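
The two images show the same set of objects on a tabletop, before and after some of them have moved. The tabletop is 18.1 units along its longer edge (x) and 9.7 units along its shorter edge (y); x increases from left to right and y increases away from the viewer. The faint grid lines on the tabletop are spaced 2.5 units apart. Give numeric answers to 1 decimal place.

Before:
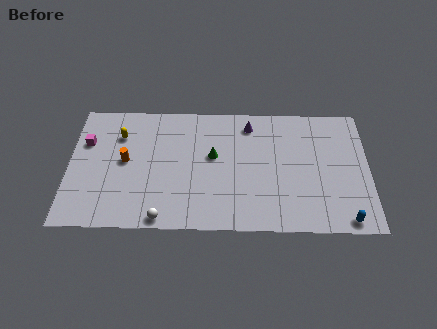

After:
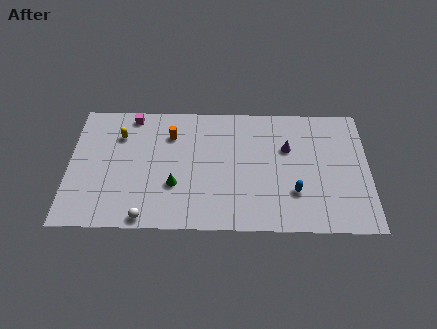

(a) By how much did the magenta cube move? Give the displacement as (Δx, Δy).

(2.7, 2.2)

From the two frames, the magenta cube sits at roughly (1.0, 6.5) before and (3.7, 8.7) after.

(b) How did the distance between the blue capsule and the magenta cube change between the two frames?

-5.1

The distance was about 16.6 in the first image and 11.5 in the second, so they moved 5.1 units closer together.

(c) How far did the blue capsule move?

3.6

The blue capsule moved from about (16.6, 0.9) to (13.6, 2.9), a distance of √(3.0² + 2.0²) ≈ 3.6.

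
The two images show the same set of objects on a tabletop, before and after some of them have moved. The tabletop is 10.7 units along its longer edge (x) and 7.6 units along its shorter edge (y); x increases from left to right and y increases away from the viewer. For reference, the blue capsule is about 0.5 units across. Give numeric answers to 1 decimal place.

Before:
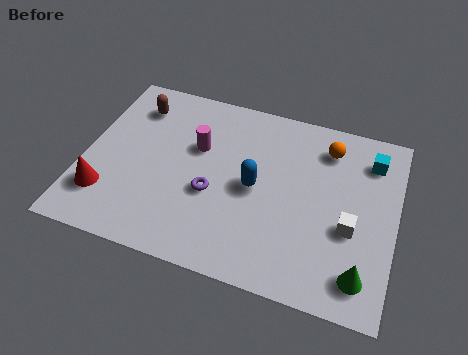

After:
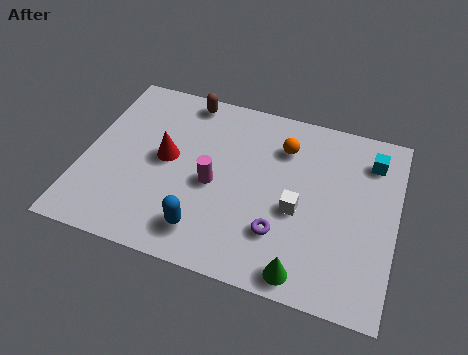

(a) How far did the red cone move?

2.8

The red cone moved from about (0.9, 1.9) to (2.8, 4.0), a distance of √(1.9² + 2.1²) ≈ 2.8.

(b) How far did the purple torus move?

2.6

The purple torus was near (4.5, 3.0) before and (6.9, 2.1) after, so it travelled √(2.4² + 0.9²) ≈ 2.6 units.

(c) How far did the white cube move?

1.8

The white cube was near (9.2, 3.0) before and (7.4, 3.2) after, so it travelled √(1.8² + 0.2²) ≈ 1.8 units.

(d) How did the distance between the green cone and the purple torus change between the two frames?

-3.9

The distance was about 5.5 in the first image and 1.6 in the second, so they moved 3.9 units closer together.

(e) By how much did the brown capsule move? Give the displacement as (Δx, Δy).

(1.7, 0.8)

The brown capsule started near (1.5, 6.0) and ended near (3.2, 6.8).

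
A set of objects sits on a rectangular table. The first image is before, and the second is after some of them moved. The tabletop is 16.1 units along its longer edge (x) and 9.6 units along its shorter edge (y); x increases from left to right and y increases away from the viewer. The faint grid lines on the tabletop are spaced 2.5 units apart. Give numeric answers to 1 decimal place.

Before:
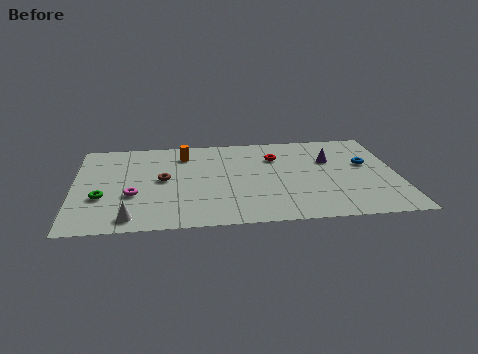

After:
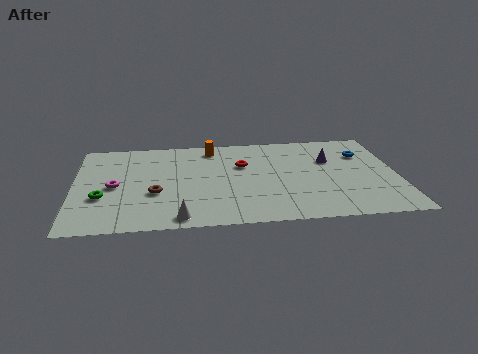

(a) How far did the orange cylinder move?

1.5

The orange cylinder moved from about (5.5, 7.6) to (6.9, 8.2), a distance of √(1.4² + 0.6²) ≈ 1.5.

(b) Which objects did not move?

the purple cone and the green torus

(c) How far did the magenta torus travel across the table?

1.3

The magenta torus was near (2.9, 3.5) before and (2.0, 4.5) after, so it travelled √(0.9² + 1.0²) ≈ 1.3 units.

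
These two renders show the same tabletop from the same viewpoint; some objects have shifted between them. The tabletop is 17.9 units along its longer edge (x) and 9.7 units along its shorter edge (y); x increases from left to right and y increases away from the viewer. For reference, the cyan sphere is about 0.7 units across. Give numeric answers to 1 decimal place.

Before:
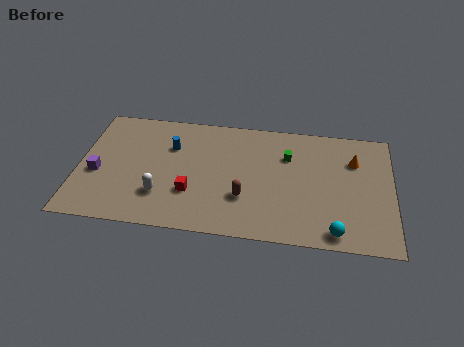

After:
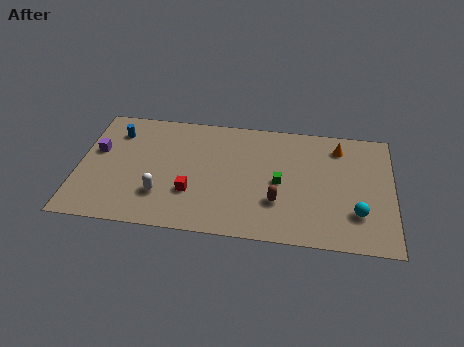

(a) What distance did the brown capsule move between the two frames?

1.9

From (9.5, 3.1) to (11.4, 3.0), the brown capsule covered √(1.9² + 0.1²) ≈ 1.9 units.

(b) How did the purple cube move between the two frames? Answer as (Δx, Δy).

(-0.1, 1.8)

The purple cube was at about (1.1, 4.0) and moved to about (1.0, 5.8).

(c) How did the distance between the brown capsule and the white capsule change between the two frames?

+1.9

Before: roughly 4.7 units apart; after: 6.6. That's 1.9 units further apart.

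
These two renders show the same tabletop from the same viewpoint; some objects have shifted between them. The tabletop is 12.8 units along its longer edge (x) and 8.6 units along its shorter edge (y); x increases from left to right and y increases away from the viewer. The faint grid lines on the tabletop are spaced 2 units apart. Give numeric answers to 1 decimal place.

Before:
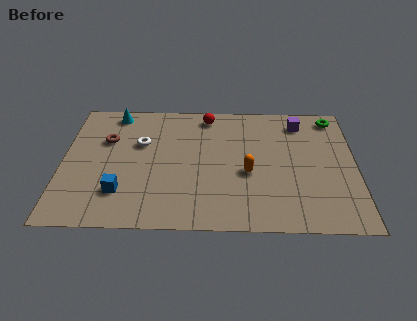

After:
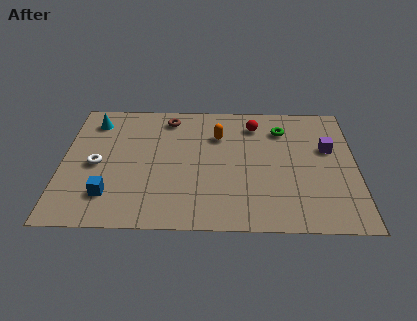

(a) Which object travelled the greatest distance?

the brown torus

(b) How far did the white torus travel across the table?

2.4

From (3.4, 5.5) to (1.5, 4.0), the white torus covered √(1.9² + 1.5²) ≈ 2.4 units.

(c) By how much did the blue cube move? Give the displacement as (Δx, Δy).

(-0.5, -0.2)

The blue cube started near (2.6, 2.2) and ended near (2.1, 2.0).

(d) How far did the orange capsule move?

2.8

The orange capsule was near (8.1, 3.6) before and (6.8, 6.1) after, so it travelled √(1.3² + 2.5²) ≈ 2.8 units.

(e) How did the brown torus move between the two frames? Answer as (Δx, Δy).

(2.7, 1.6)

The brown torus was at about (1.9, 5.7) and moved to about (4.6, 7.3).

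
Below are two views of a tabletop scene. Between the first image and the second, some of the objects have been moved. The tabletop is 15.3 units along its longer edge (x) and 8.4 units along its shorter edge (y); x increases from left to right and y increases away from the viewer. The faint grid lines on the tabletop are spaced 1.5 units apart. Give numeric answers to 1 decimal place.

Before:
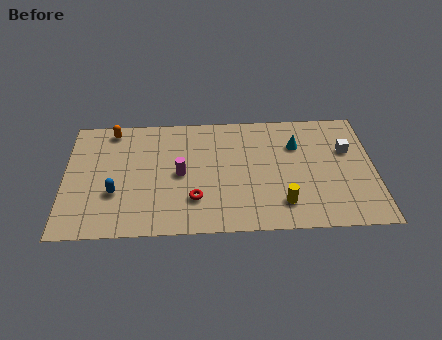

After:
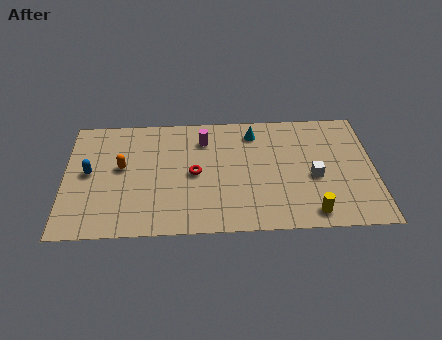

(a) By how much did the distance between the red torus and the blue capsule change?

+1.3

They were about 3.9 units apart before and 5.2 after — 1.3 units further apart.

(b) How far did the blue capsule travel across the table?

2.0

The blue capsule was near (2.5, 2.9) before and (1.2, 4.4) after, so it travelled √(1.3² + 1.5²) ≈ 2.0 units.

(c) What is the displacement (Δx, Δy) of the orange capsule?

(0.5, -2.7)

The orange capsule was at about (2.3, 7.4) and moved to about (2.8, 4.7).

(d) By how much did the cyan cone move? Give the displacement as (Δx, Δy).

(-2.1, 1.0)

The cyan cone started near (11.5, 5.9) and ended near (9.4, 6.9).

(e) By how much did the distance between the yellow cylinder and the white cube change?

-2.4

The distance was about 4.9 in the first image and 2.5 in the second, so they moved 2.4 units closer together.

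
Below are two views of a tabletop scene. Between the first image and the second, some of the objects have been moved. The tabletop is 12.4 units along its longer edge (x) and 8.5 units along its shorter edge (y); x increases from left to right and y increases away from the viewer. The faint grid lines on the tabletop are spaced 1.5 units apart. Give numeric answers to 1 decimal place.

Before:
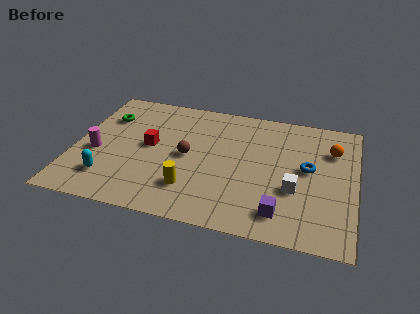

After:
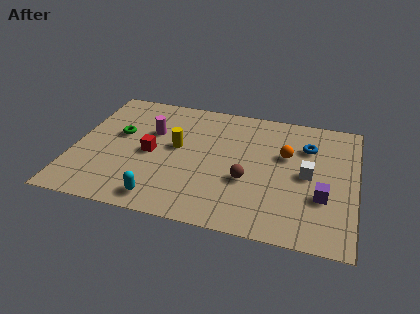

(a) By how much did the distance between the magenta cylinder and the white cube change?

-1.7

Before: roughly 8.8 units apart; after: 7.1. That's 1.7 units closer together.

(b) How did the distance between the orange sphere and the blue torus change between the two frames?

-0.6

The distance was about 1.8 in the first image and 1.2 in the second, so they moved 0.6 units closer together.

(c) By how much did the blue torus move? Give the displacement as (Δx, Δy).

(-0.1, 1.5)

From the two frames, the blue torus sits at roughly (10.3, 4.6) before and (10.2, 6.1) after.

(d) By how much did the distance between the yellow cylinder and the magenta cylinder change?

-3.1

The distance was about 4.5 in the first image and 1.4 in the second, so they moved 3.1 units closer together.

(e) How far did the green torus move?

1.3

From (1.2, 6.1) to (1.9, 5.0), the green torus covered √(0.7² + 1.1²) ≈ 1.3 units.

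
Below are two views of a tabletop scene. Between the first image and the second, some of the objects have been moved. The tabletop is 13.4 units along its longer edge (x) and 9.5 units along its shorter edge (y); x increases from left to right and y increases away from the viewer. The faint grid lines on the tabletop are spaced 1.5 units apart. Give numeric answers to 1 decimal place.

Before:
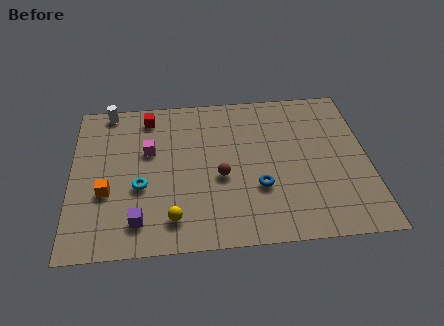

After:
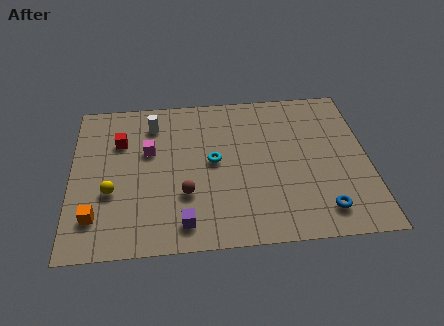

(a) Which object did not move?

the magenta cube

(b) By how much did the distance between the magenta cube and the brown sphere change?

-0.5

They were about 3.7 units apart before and 3.2 after — 0.5 units closer together.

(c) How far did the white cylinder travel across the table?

2.3

From (1.7, 8.7) to (3.7, 7.6), the white cylinder covered √(2.0² + 1.1²) ≈ 2.3 units.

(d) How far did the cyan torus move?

3.5

The cyan torus was near (3.1, 3.7) before and (6.4, 5.0) after, so it travelled √(3.3² + 1.3²) ≈ 3.5 units.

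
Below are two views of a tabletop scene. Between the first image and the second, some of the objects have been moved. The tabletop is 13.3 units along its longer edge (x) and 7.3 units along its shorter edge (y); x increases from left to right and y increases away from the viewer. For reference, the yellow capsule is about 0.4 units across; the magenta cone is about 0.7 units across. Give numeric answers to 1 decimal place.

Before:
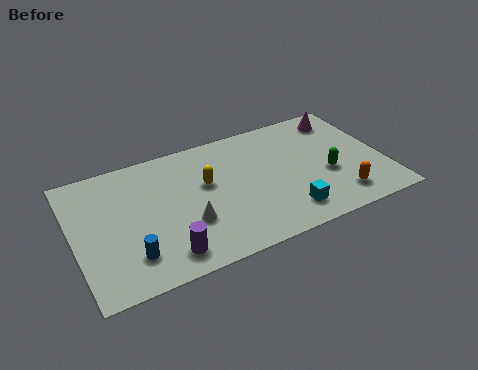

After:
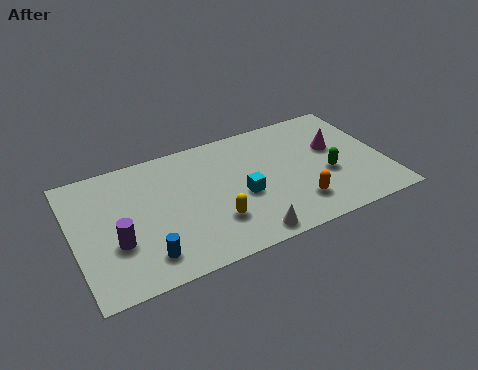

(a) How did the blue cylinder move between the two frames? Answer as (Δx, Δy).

(0.6, -0.3)

The blue cylinder was at about (2.2, 1.7) and moved to about (2.8, 1.4).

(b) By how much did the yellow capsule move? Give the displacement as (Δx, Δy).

(0.1, -2.3)

From the two frames, the yellow capsule sits at roughly (5.7, 4.4) before and (5.8, 2.1) after.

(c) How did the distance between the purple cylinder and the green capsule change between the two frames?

+1.7

The distance was about 7.4 in the first image and 9.1 in the second, so they moved 1.7 units further apart.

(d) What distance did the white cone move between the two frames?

2.9

The white cone was near (4.7, 2.5) before and (7.0, 0.8) after, so it travelled √(2.3² + 1.7²) ≈ 2.9 units.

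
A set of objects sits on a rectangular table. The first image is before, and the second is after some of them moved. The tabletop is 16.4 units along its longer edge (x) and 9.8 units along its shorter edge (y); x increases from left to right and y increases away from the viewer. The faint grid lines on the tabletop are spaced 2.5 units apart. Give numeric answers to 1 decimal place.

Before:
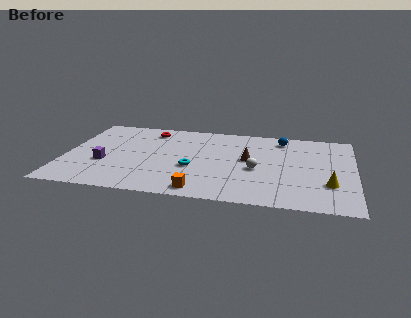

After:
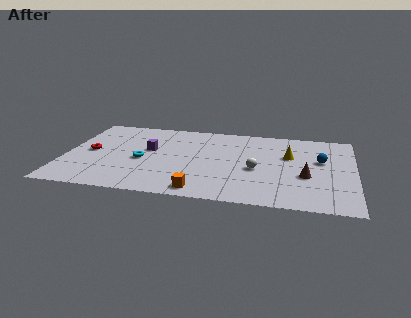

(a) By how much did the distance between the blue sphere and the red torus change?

+5.5

Before: roughly 7.6 units apart; after: 13.1. That's 5.5 units further apart.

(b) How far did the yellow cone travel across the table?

3.9

The yellow cone moved from about (15.0, 3.0) to (12.7, 6.2), a distance of √(2.3² + 3.2²) ≈ 3.9.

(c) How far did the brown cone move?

3.7

The brown cone was near (10.4, 5.4) before and (13.7, 3.8) after, so it travelled √(3.3² + 1.6²) ≈ 3.7 units.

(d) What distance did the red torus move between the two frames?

4.6

From (4.6, 8.2) to (1.4, 4.9), the red torus covered √(3.2² + 3.3²) ≈ 4.6 units.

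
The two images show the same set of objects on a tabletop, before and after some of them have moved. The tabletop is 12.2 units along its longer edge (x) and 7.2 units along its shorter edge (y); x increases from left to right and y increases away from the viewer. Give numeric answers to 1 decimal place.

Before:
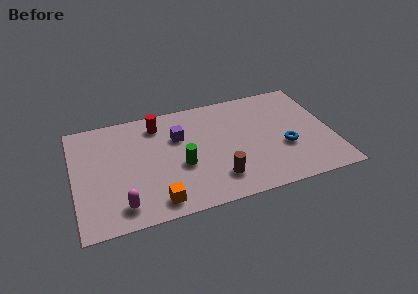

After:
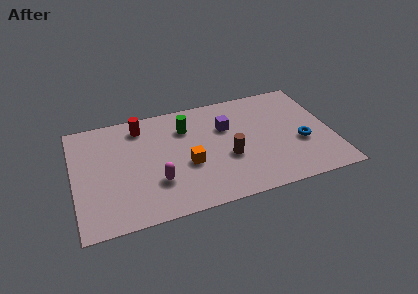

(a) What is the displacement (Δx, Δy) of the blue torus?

(0.8, 0.1)

The blue torus started near (9.9, 2.7) and ended near (10.7, 2.8).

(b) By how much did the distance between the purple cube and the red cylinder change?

+2.8

Before: roughly 1.4 units apart; after: 4.2. That's 2.8 units further apart.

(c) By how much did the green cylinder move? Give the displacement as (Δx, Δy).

(0.4, 2.4)

The green cylinder started near (5.0, 2.9) and ended near (5.4, 5.3).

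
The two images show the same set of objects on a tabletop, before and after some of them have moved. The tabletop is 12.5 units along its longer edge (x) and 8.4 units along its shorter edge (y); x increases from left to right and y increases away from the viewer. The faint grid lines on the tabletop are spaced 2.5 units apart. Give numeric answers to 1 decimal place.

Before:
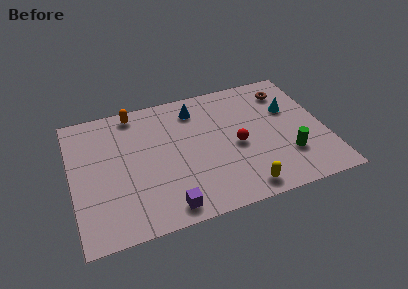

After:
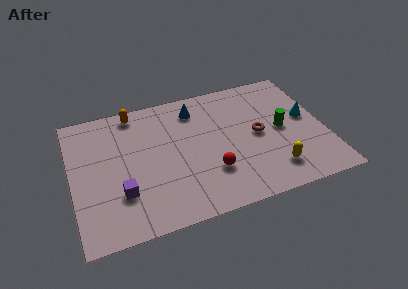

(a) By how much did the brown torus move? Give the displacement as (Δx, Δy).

(-1.7, -2.5)

The brown torus started near (10.9, 6.7) and ended near (9.2, 4.2).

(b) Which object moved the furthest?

the brown torus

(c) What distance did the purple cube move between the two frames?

2.6

The purple cube was near (4.4, 1.0) before and (2.3, 2.5) after, so it travelled √(2.1² + 1.5²) ≈ 2.6 units.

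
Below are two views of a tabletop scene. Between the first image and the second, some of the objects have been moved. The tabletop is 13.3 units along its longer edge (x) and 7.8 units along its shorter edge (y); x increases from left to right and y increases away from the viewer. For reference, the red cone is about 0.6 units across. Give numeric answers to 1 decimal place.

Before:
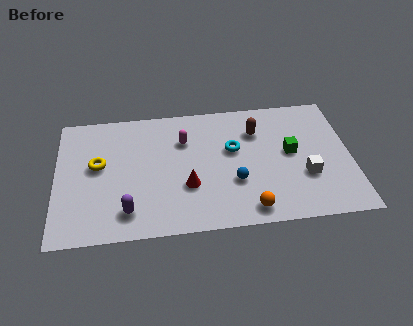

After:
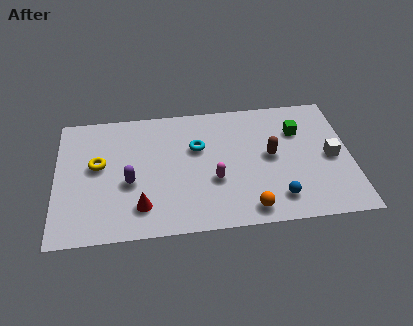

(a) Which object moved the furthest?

the magenta capsule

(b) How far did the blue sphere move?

2.2

From (8.0, 2.7) to (9.9, 1.5), the blue sphere covered √(1.9² + 1.2²) ≈ 2.2 units.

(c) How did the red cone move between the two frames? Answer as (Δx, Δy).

(-2.1, -1.0)

From the two frames, the red cone sits at roughly (5.9, 2.7) before and (3.8, 1.7) after.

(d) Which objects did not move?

the orange sphere and the yellow torus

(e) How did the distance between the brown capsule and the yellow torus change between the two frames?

+0.5

Before: roughly 7.3 units apart; after: 7.8. That's 0.5 units further apart.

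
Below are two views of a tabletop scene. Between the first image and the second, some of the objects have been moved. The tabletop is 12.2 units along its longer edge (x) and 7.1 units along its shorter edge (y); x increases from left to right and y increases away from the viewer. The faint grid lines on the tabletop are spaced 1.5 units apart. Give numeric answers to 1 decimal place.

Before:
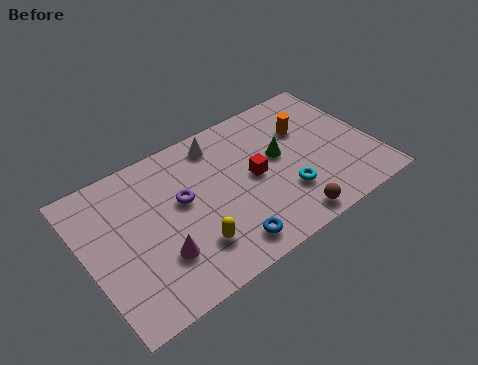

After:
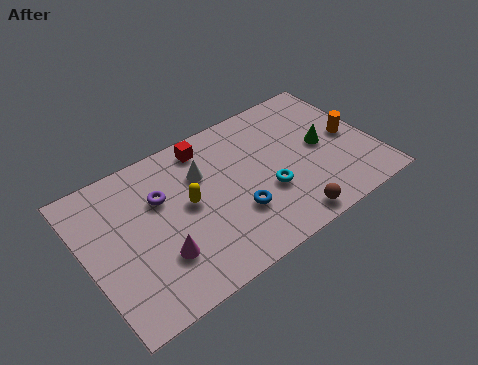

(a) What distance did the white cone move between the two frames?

1.4

The white cone moved from about (6.0, 6.0) to (5.1, 4.9), a distance of √(0.9² + 1.1²) ≈ 1.4.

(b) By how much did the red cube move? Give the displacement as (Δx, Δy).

(-1.6, 2.5)

From the two frames, the red cube sits at roughly (7.1, 3.6) before and (5.5, 6.1) after.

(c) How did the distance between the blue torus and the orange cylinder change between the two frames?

-0.3

The distance was about 5.6 in the first image and 5.3 in the second, so they moved 0.3 units closer together.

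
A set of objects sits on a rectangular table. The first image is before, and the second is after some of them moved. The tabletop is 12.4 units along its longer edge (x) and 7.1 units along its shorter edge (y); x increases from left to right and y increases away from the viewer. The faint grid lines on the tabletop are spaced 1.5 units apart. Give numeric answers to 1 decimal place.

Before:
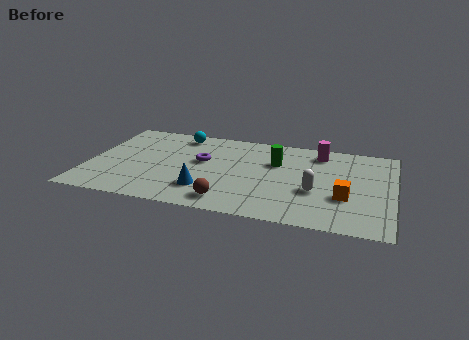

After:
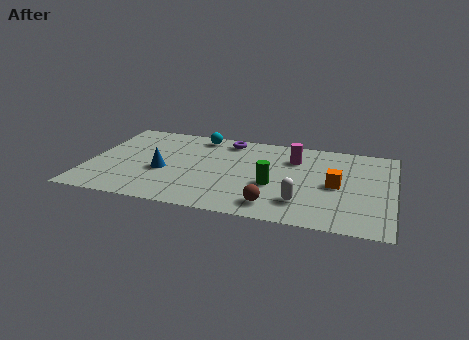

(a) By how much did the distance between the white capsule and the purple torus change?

+0.6

The distance was about 4.9 in the first image and 5.5 in the second, so they moved 0.6 units further apart.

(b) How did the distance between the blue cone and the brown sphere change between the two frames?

+3.7

The distance was about 1.2 in the first image and 4.9 in the second, so they moved 3.7 units further apart.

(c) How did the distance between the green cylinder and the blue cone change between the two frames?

+0.5

Before: roughly 4.0 units apart; after: 4.5. That's 0.5 units further apart.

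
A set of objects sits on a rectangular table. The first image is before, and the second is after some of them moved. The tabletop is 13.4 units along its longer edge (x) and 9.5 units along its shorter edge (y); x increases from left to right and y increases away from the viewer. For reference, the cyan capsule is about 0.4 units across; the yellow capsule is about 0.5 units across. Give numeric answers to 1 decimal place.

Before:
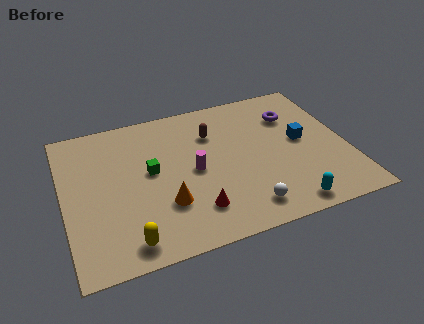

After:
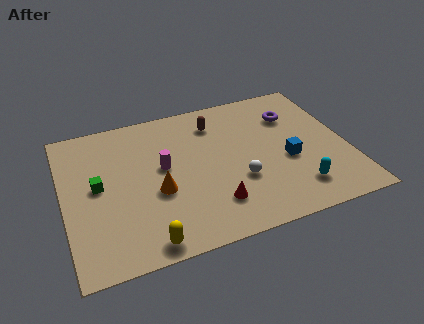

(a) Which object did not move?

the purple torus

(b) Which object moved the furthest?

the green cube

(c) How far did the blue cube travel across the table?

1.4

The blue cube was near (11.3, 5.0) before and (10.5, 3.9) after, so it travelled √(0.8² + 1.1²) ≈ 1.4 units.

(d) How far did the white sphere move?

1.8

The white sphere was near (8.2, 1.5) before and (8.1, 3.3) after, so it travelled √(0.1² + 1.8²) ≈ 1.8 units.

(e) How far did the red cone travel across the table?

0.9

The red cone moved from about (5.9, 2.1) to (6.8, 2.2), a distance of √(0.9² + 0.1²) ≈ 0.9.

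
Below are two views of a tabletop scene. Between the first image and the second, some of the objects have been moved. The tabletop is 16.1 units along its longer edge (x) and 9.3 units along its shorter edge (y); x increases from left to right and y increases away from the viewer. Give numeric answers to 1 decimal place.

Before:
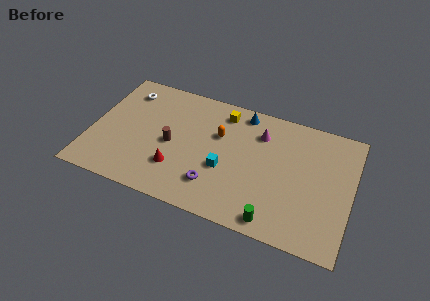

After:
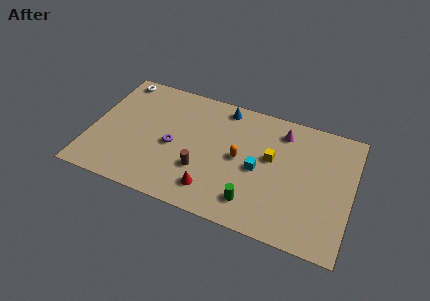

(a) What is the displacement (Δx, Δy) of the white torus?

(-0.6, 0.8)

From the two frames, the white torus sits at roughly (1.8, 7.5) before and (1.2, 8.3) after.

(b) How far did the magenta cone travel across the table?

1.4

From (10.3, 7.0) to (11.6, 7.6), the magenta cone covered √(1.3² + 0.6²) ≈ 1.4 units.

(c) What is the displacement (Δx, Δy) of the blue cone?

(-1.2, 0.0)

From the two frames, the blue cone sits at roughly (9.1, 8.2) before and (7.9, 8.2) after.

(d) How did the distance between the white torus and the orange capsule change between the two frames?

+2.6

The distance was about 6.2 in the first image and 8.8 in the second, so they moved 2.6 units further apart.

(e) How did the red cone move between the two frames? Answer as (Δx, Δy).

(2.3, -0.8)

The red cone was at about (5.5, 2.6) and moved to about (7.8, 1.8).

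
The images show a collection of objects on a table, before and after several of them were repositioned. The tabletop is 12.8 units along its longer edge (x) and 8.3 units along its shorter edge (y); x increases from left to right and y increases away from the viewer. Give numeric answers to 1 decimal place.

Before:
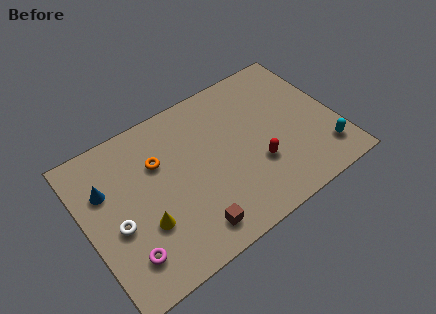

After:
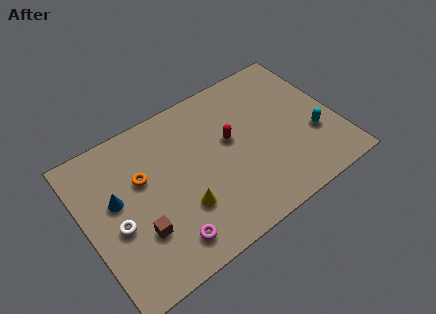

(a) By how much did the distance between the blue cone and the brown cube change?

-3.3

They were about 5.6 units apart before and 2.3 after — 3.3 units closer together.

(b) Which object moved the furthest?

the brown cube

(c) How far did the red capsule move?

2.2

From (8.5, 2.8) to (7.5, 4.8), the red capsule covered √(1.0² + 2.0²) ≈ 2.2 units.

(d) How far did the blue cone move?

0.9

The blue cone was near (1.2, 5.6) before and (1.6, 4.8) after, so it travelled √(0.4² + 0.8²) ≈ 0.9 units.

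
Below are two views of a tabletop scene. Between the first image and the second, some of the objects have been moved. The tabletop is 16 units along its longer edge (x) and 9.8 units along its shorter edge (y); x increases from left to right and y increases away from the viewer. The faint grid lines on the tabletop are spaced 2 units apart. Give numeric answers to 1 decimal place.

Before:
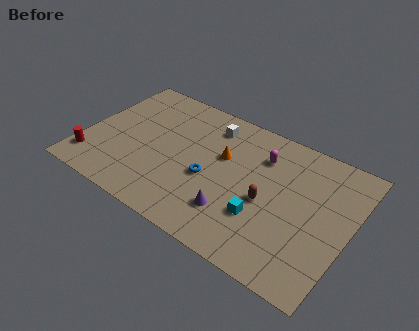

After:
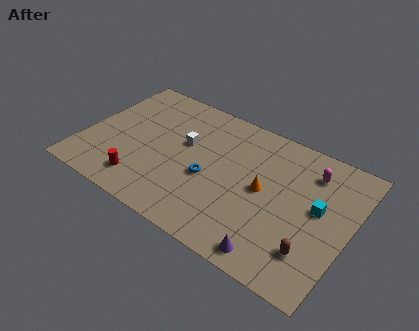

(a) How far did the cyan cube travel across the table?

3.8

From (11.1, 3.1) to (14.1, 5.4), the cyan cube covered √(3.0² + 2.3²) ≈ 3.8 units.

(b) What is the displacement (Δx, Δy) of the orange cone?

(2.7, -1.1)

From the two frames, the orange cone sits at roughly (8.2, 6.1) before and (10.9, 5.0) after.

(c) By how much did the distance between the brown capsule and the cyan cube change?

+1.8

The distance was about 1.2 in the first image and 3.0 in the second, so they moved 1.8 units further apart.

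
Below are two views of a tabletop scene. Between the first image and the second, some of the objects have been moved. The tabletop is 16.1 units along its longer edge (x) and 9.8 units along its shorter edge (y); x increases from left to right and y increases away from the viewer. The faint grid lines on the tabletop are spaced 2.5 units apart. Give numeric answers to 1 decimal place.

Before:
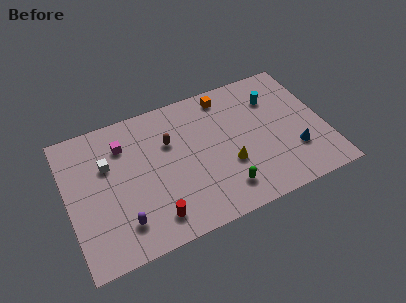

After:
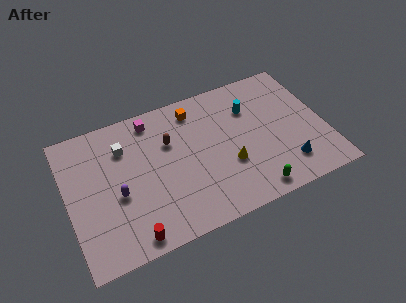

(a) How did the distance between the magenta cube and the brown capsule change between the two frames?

-0.7

They were about 2.9 units apart before and 2.2 after — 0.7 units closer together.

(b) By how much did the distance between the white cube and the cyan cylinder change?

-2.6

Before: roughly 10.6 units apart; after: 8.0. That's 2.6 units closer together.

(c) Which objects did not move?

the brown capsule and the yellow cone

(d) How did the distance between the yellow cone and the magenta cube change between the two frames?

-0.7

They were about 7.3 units apart before and 6.6 after — 0.7 units closer together.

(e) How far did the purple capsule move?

2.0

The purple capsule was near (3.1, 2.1) before and (3.0, 4.1) after, so it travelled √(0.1² + 2.0²) ≈ 2.0 units.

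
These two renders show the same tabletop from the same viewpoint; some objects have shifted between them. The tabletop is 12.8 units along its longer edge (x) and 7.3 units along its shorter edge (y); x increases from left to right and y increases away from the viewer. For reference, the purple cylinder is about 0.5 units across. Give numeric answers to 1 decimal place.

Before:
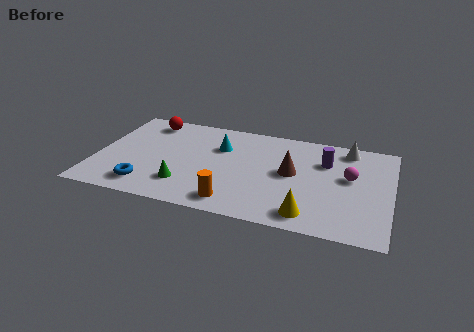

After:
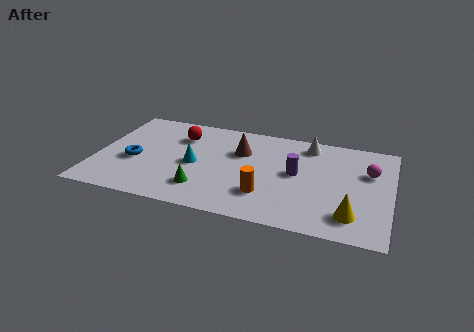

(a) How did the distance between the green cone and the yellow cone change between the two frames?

+1.0

The distance was about 5.4 in the first image and 6.4 in the second, so they moved 1.0 units further apart.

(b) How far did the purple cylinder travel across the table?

1.7

The purple cylinder moved from about (9.9, 5.1) to (8.7, 3.9), a distance of √(1.2² + 1.2²) ≈ 1.7.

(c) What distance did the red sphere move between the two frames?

1.7

The red sphere was near (2.0, 6.2) before and (3.5, 5.4) after, so it travelled √(1.5² + 0.8²) ≈ 1.7 units.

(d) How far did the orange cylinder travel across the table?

1.6

The orange cylinder was near (6.2, 1.1) before and (7.5, 2.0) after, so it travelled √(1.3² + 0.9²) ≈ 1.6 units.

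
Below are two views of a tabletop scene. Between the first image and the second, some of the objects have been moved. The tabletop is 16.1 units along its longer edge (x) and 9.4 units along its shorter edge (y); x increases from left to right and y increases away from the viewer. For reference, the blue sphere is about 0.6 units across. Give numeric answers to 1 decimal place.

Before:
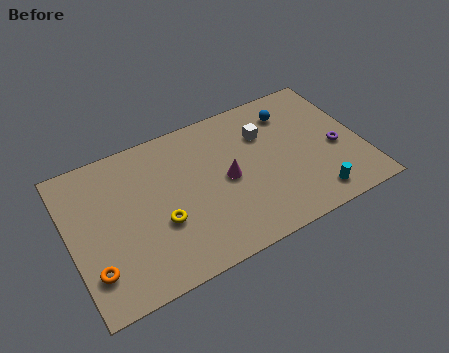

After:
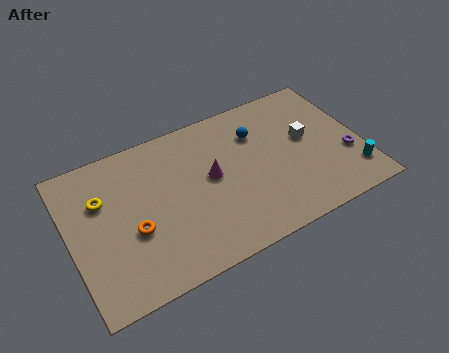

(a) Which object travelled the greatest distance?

the yellow torus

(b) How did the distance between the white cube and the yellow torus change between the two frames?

+4.4

The distance was about 6.9 in the first image and 11.3 in the second, so they moved 4.4 units further apart.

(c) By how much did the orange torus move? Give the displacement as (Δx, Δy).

(2.3, 1.4)

From the two frames, the orange torus sits at roughly (1.0, 2.3) before and (3.3, 3.7) after.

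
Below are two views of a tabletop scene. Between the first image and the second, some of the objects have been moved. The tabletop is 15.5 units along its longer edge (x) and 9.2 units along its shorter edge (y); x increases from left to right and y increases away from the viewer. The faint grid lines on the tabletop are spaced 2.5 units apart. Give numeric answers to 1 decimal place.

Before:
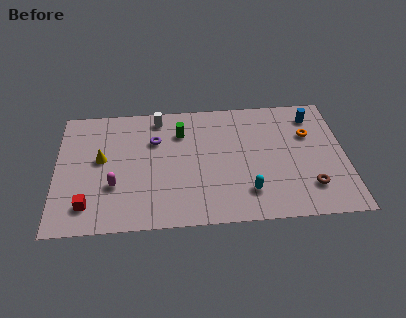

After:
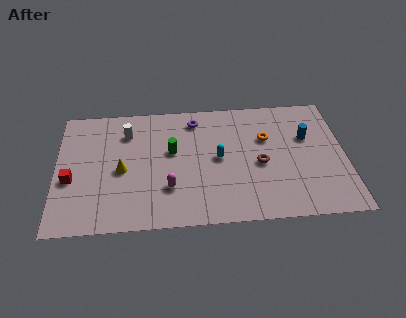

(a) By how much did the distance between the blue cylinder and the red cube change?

-0.6

They were about 13.5 units apart before and 12.9 after — 0.6 units closer together.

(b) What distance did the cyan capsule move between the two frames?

3.0

The cyan capsule moved from about (10.2, 2.1) to (8.7, 4.7), a distance of √(1.5² + 2.6²) ≈ 3.0.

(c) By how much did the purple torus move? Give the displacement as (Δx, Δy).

(2.2, 1.4)

From the two frames, the purple torus sits at roughly (5.3, 6.3) before and (7.5, 7.7) after.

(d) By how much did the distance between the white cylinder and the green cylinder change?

+1.2

The distance was about 1.7 in the first image and 2.9 in the second, so they moved 1.2 units further apart.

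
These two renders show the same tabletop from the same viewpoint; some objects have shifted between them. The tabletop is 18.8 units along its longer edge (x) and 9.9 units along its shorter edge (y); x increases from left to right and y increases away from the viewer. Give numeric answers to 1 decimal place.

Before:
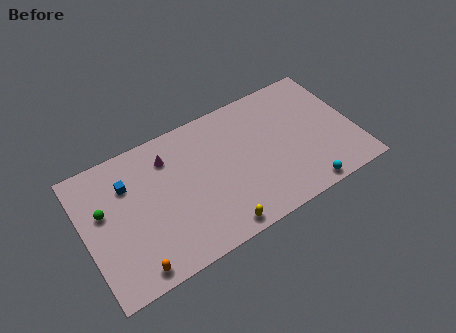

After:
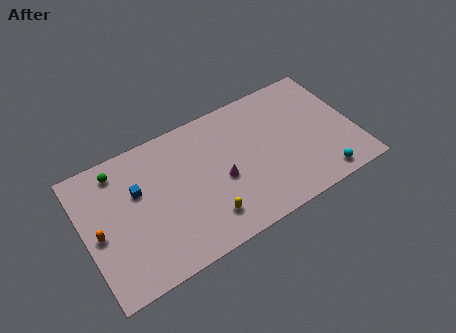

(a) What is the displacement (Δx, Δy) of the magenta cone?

(3.3, -3.4)

The magenta cone was at about (6.1, 7.7) and moved to about (9.4, 4.3).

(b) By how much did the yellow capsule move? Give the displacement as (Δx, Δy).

(-0.6, 1.1)

From the two frames, the yellow capsule sits at roughly (8.6, 1.0) before and (8.0, 2.1) after.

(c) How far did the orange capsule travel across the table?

4.0

From (2.8, 1.1) to (0.9, 4.6), the orange capsule covered √(1.9² + 3.5²) ≈ 4.0 units.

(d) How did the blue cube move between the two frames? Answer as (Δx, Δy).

(0.6, -0.8)

The blue cube started near (3.2, 7.1) and ended near (3.8, 6.3).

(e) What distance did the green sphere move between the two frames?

2.7

The green sphere was near (1.4, 6.0) before and (2.7, 8.4) after, so it travelled √(1.3² + 2.4²) ≈ 2.7 units.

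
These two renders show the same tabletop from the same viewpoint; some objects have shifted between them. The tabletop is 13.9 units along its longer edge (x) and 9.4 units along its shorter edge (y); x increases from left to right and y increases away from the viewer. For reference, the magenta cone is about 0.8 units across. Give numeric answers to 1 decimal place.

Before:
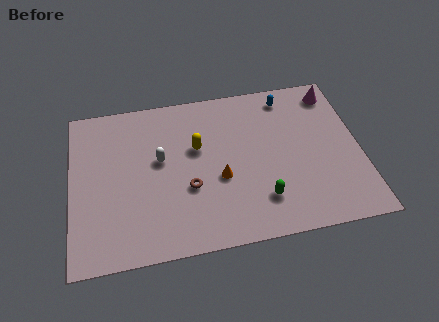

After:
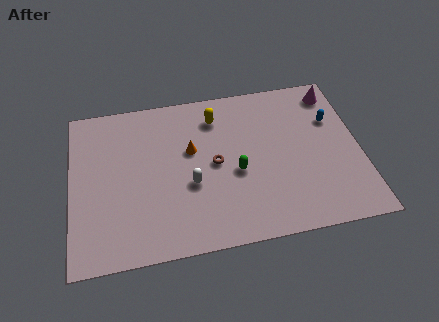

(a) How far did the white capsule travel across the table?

2.2

The white capsule was near (4.3, 5.4) before and (5.7, 3.7) after, so it travelled √(1.4² + 1.7²) ≈ 2.2 units.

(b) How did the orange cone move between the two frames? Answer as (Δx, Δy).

(-1.3, 1.9)

The orange cone started near (7.1, 3.8) and ended near (5.8, 5.7).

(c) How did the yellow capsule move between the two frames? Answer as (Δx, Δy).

(1.0, 1.7)

From the two frames, the yellow capsule sits at roughly (6.1, 5.8) before and (7.1, 7.5) after.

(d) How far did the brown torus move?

1.8

The brown torus was near (5.6, 3.5) before and (6.9, 4.7) after, so it travelled √(1.3² + 1.2²) ≈ 1.8 units.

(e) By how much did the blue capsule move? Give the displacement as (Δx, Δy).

(2.1, -1.8)

From the two frames, the blue capsule sits at roughly (10.6, 8.1) before and (12.7, 6.3) after.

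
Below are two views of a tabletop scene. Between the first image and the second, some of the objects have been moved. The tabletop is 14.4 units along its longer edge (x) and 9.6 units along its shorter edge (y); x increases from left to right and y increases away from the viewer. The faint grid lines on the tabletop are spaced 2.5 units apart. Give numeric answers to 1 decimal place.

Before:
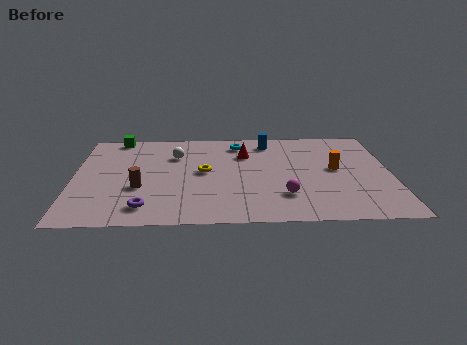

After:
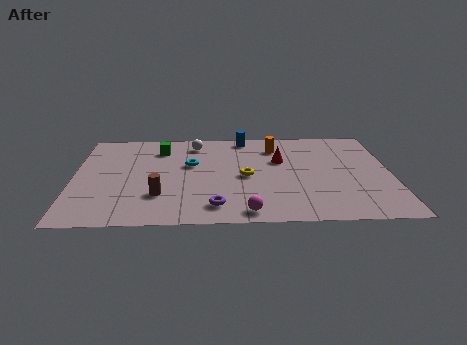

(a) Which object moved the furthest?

the orange cylinder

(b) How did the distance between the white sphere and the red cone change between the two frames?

+1.1

The distance was about 3.2 in the first image and 4.3 in the second, so they moved 1.1 units further apart.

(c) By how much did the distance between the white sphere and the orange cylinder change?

-3.8

Before: roughly 7.5 units apart; after: 3.7. That's 3.8 units closer together.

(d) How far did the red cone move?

1.7

The red cone was near (7.8, 6.8) before and (9.4, 6.1) after, so it travelled √(1.6² + 0.7²) ≈ 1.7 units.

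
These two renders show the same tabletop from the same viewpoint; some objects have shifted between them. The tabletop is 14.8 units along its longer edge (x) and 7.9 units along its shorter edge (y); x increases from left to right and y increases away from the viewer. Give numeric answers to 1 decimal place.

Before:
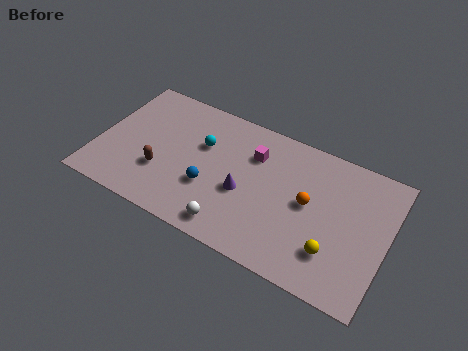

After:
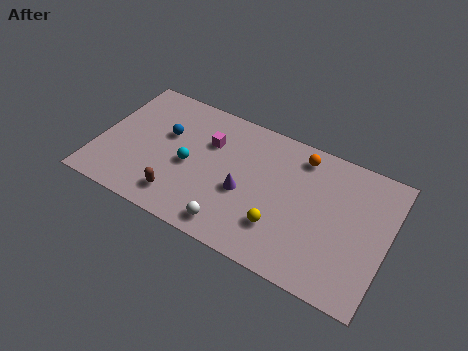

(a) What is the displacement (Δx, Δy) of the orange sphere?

(-0.7, 2.5)

From the two frames, the orange sphere sits at roughly (10.8, 4.2) before and (10.1, 6.7) after.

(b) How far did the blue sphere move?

3.3

The blue sphere moved from about (5.9, 2.8) to (3.3, 4.9), a distance of √(2.6² + 2.1²) ≈ 3.3.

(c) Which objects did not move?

the purple cone and the white sphere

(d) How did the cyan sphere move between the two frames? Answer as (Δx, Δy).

(-0.5, -1.5)

The cyan sphere was at about (5.2, 5.1) and moved to about (4.7, 3.6).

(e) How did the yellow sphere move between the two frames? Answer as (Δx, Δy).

(-2.7, 0.1)

The yellow sphere was at about (12.3, 2.1) and moved to about (9.6, 2.2).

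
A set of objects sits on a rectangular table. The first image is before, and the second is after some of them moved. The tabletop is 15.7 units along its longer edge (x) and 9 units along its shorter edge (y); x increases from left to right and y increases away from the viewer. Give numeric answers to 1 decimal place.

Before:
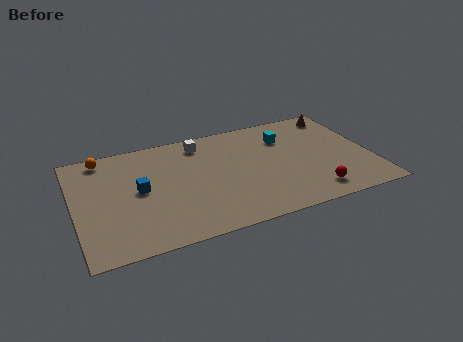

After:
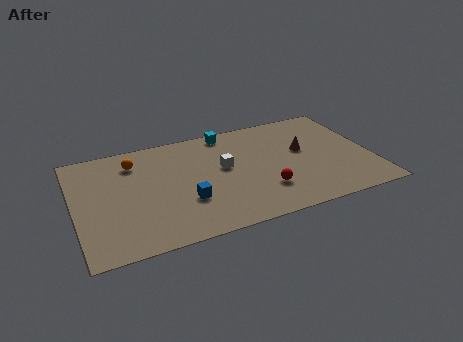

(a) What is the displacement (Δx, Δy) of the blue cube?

(2.3, -1.7)

From the two frames, the blue cube sits at roughly (3.4, 4.7) before and (5.7, 3.0) after.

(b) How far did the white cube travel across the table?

2.7

From (6.9, 7.6) to (7.9, 5.1), the white cube covered √(1.0² + 2.5²) ≈ 2.7 units.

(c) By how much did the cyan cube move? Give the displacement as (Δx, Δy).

(-3.0, 1.5)

The cyan cube was at about (11.4, 6.6) and moved to about (8.4, 8.1).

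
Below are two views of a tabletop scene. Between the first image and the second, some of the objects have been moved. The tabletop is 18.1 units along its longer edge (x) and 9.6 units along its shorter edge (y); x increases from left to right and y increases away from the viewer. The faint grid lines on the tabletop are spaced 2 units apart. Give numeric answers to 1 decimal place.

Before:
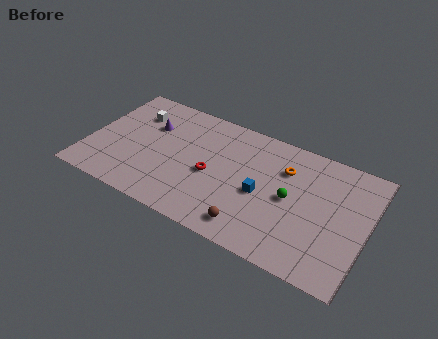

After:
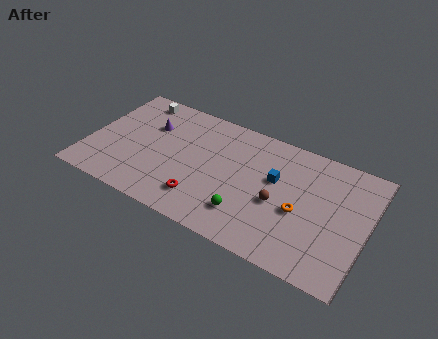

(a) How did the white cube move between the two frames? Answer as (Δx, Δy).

(-0.1, 1.3)

From the two frames, the white cube sits at roughly (2.6, 7.1) before and (2.5, 8.4) after.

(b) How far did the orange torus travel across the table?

3.1

From (12.6, 6.9) to (13.9, 4.1), the orange torus covered √(1.3² + 2.8²) ≈ 3.1 units.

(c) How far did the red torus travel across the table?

2.2

The red torus moved from about (8.1, 4.3) to (7.8, 2.1), a distance of √(0.3² + 2.2²) ≈ 2.2.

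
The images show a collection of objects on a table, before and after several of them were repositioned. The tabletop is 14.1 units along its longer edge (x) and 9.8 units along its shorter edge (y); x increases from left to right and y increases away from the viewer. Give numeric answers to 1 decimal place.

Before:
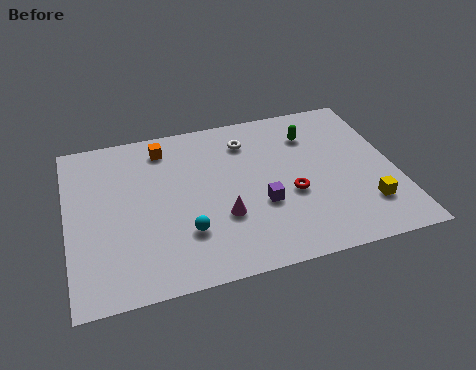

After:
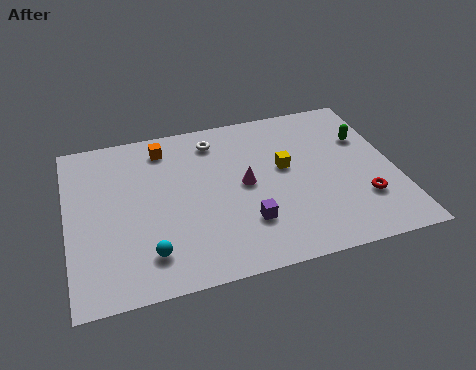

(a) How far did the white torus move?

1.5

From (7.9, 7.7) to (6.5, 8.1), the white torus covered √(1.4² + 0.4²) ≈ 1.5 units.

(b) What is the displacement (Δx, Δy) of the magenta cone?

(1.1, 1.7)

The magenta cone started near (6.5, 3.3) and ended near (7.6, 5.0).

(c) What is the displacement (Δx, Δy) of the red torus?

(3.0, -1.1)

From the two frames, the red torus sits at roughly (9.5, 3.9) before and (12.5, 2.8) after.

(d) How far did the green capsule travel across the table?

2.4

The green capsule was near (10.7, 7.4) before and (13.0, 6.6) after, so it travelled √(2.3² + 0.8²) ≈ 2.4 units.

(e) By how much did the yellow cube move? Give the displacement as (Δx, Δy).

(-3.2, 3.2)

From the two frames, the yellow cube sits at roughly (12.6, 2.4) before and (9.4, 5.6) after.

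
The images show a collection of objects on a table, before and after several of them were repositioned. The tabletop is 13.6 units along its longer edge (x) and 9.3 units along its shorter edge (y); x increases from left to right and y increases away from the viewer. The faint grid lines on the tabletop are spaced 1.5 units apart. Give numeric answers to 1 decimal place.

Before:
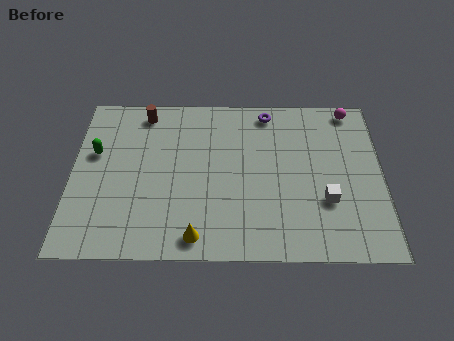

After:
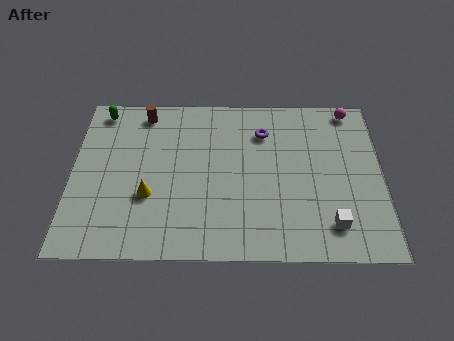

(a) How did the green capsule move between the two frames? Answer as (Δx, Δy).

(0.2, 2.5)

The green capsule started near (1.0, 5.7) and ended near (1.2, 8.2).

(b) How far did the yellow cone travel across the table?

3.0

From (5.5, 1.1) to (3.4, 3.3), the yellow cone covered √(2.1² + 2.2²) ≈ 3.0 units.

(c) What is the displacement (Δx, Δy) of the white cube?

(0.2, -1.3)

From the two frames, the white cube sits at roughly (11.1, 3.1) before and (11.3, 1.8) after.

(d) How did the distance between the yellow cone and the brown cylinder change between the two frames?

-2.6

They were about 7.4 units apart before and 4.8 after — 2.6 units closer together.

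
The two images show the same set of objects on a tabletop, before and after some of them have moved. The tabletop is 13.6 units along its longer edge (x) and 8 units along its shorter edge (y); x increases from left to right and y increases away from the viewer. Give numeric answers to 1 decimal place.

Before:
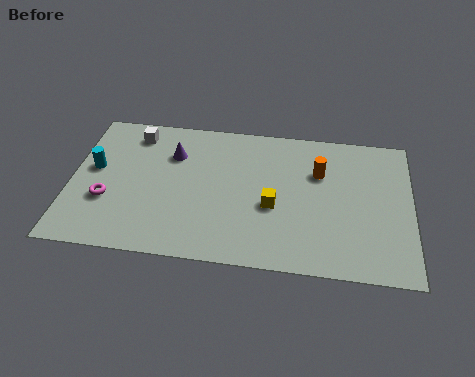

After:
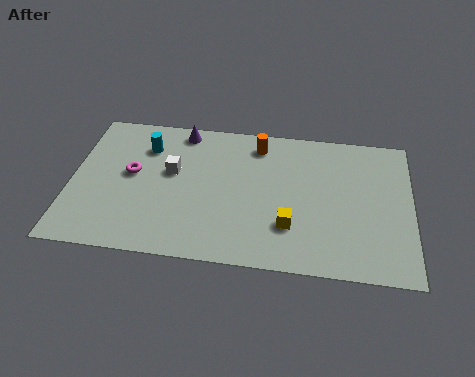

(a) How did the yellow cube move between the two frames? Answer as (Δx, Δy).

(0.7, -1.0)

The yellow cube was at about (8.1, 3.3) and moved to about (8.8, 2.3).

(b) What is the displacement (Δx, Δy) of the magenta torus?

(0.9, 1.6)

From the two frames, the magenta torus sits at roughly (1.5, 2.8) before and (2.4, 4.4) after.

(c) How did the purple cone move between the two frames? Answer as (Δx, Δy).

(0.3, 1.4)

From the two frames, the purple cone sits at roughly (4.0, 5.7) before and (4.3, 7.1) after.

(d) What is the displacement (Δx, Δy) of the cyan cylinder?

(2.0, 1.5)

From the two frames, the cyan cylinder sits at roughly (0.9, 4.5) before and (2.9, 6.0) after.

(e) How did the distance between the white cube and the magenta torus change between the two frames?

-2.4

Before: roughly 4.0 units apart; after: 1.6. That's 2.4 units closer together.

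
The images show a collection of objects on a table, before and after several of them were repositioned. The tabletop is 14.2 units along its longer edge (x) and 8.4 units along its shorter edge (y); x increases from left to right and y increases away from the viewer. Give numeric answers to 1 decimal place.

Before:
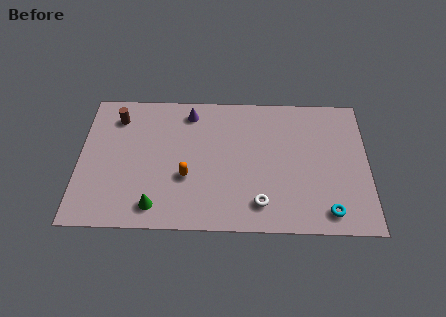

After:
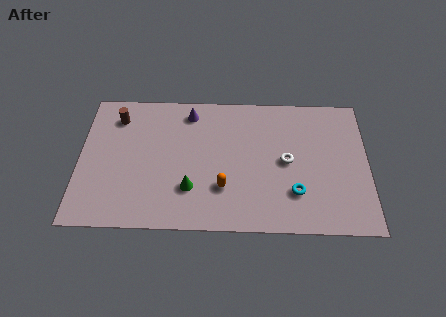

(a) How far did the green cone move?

2.0

The green cone moved from about (3.8, 1.3) to (5.5, 2.4), a distance of √(1.7² + 1.1²) ≈ 2.0.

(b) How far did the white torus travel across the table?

2.9

From (8.9, 1.6) to (10.2, 4.2), the white torus covered √(1.3² + 2.6²) ≈ 2.9 units.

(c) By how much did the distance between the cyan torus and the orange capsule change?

-3.7

Before: roughly 7.2 units apart; after: 3.5. That's 3.7 units closer together.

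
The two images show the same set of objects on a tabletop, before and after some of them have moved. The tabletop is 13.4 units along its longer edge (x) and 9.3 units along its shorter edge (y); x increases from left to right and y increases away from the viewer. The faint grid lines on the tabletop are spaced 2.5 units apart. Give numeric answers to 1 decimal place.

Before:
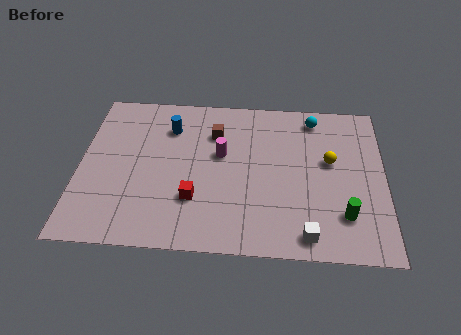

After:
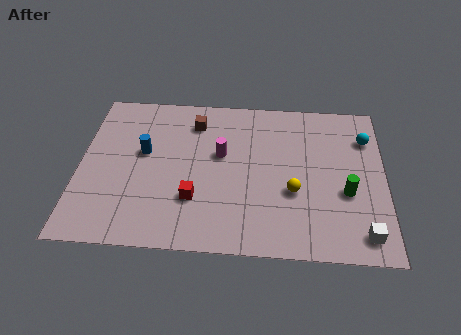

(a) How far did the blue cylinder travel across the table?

1.9

The blue cylinder moved from about (3.9, 7.0) to (2.8, 5.4), a distance of √(1.1² + 1.6²) ≈ 1.9.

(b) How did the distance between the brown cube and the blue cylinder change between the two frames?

+1.0

Before: roughly 2.0 units apart; after: 3.0. That's 1.0 units further apart.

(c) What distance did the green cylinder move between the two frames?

1.3

From (11.6, 2.3) to (11.7, 3.6), the green cylinder covered √(0.1² + 1.3²) ≈ 1.3 units.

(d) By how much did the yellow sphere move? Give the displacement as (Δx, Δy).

(-1.6, -1.9)

The yellow sphere started near (11.0, 5.4) and ended near (9.4, 3.5).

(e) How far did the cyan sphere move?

2.5

The cyan sphere moved from about (10.3, 8.0) to (12.6, 6.9), a distance of √(2.3² + 1.1²) ≈ 2.5.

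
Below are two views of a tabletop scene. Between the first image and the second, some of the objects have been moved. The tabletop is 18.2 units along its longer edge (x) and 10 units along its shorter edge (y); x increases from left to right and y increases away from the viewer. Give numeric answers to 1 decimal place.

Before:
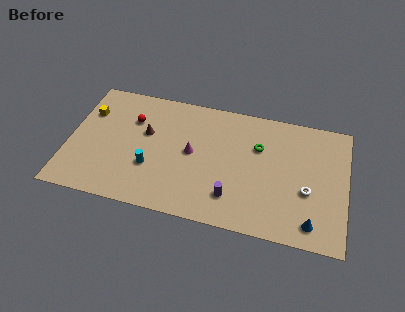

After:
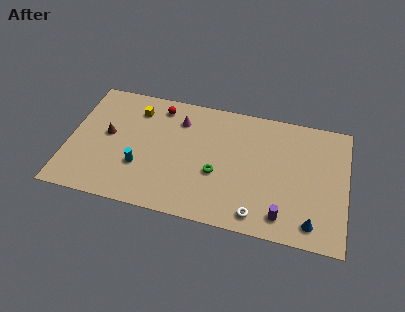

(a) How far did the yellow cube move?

3.2

The yellow cube moved from about (1.1, 7.0) to (4.2, 7.9), a distance of √(3.1² + 0.9²) ≈ 3.2.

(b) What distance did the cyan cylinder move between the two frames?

0.7

The cyan cylinder moved from about (5.5, 3.4) to (4.8, 3.3), a distance of √(0.7² + 0.1²) ≈ 0.7.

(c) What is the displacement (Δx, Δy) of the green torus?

(-2.6, -2.8)

The green torus was at about (12.4, 6.7) and moved to about (9.8, 3.9).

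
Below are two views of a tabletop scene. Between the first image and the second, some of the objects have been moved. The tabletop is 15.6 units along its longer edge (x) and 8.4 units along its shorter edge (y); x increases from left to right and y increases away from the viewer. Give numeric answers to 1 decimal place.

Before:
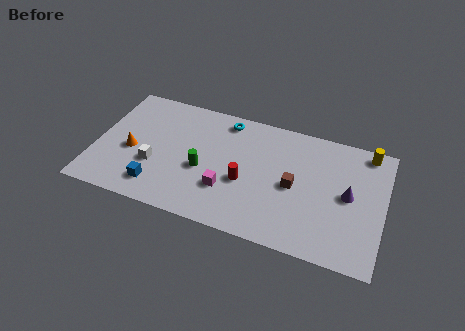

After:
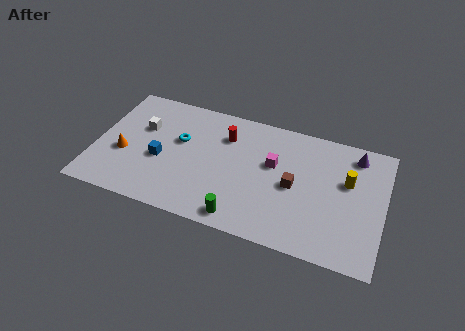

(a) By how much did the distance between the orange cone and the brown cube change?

+0.4

The distance was about 8.8 in the first image and 9.2 in the second, so they moved 0.4 units further apart.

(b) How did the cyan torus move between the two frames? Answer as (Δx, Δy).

(-2.3, -2.2)

The cyan torus started near (6.8, 7.3) and ended near (4.5, 5.1).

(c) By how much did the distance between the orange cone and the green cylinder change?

+3.1

Before: roughly 3.9 units apart; after: 7.0. That's 3.1 units further apart.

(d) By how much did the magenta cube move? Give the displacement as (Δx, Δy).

(2.3, 2.5)

The magenta cube was at about (7.3, 2.6) and moved to about (9.6, 5.1).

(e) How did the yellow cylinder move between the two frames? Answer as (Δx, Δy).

(-0.9, -2.3)

From the two frames, the yellow cylinder sits at roughly (14.5, 7.5) before and (13.6, 5.2) after.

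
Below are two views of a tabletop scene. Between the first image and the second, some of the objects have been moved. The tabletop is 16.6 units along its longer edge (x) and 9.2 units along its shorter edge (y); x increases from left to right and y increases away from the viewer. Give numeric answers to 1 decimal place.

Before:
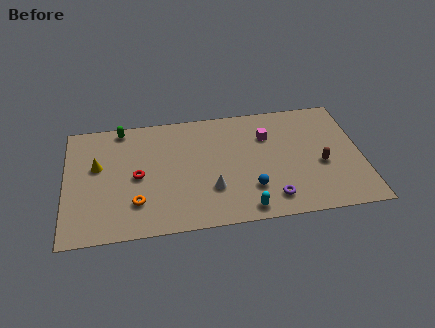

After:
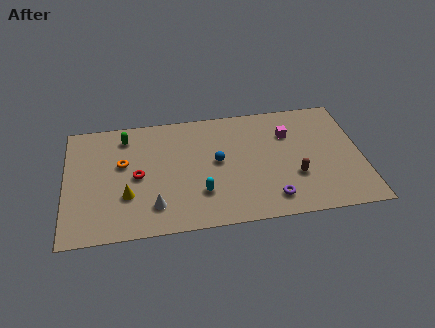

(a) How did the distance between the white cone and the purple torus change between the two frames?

+3.0

They were about 3.5 units apart before and 6.5 after — 3.0 units further apart.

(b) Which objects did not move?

the purple torus and the red torus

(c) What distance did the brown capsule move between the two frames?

1.7

The brown capsule moved from about (14.3, 3.8) to (12.8, 3.1), a distance of √(1.5² + 0.7²) ≈ 1.7.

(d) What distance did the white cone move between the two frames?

3.3

The white cone moved from about (8.1, 2.8) to (4.9, 2.0), a distance of √(3.2² + 0.8²) ≈ 3.3.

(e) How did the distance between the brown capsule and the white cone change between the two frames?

+1.7

The distance was about 6.3 in the first image and 8.0 in the second, so they moved 1.7 units further apart.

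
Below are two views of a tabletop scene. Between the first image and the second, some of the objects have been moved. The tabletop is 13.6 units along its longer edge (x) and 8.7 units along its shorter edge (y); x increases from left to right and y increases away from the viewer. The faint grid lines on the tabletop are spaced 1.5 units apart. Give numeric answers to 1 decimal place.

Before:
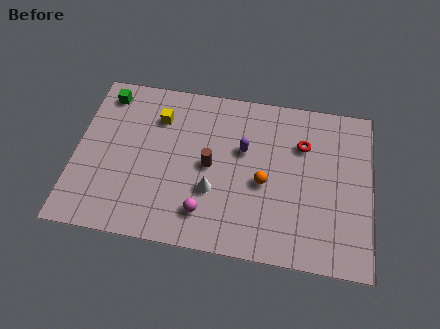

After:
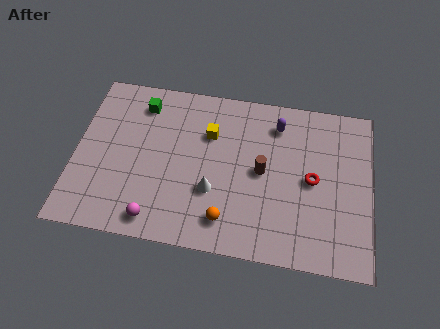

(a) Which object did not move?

the white cone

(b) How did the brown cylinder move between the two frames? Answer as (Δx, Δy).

(2.4, 0.1)

From the two frames, the brown cylinder sits at roughly (6.2, 4.3) before and (8.6, 4.4) after.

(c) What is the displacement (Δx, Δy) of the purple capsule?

(1.5, 1.6)

From the two frames, the purple capsule sits at roughly (7.7, 5.4) before and (9.2, 7.0) after.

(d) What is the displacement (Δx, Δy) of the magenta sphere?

(-2.2, -0.7)

The magenta sphere was at about (6.1, 1.8) and moved to about (3.9, 1.1).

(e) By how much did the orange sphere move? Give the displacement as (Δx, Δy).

(-1.6, -2.2)

From the two frames, the orange sphere sits at roughly (8.7, 3.8) before and (7.1, 1.6) after.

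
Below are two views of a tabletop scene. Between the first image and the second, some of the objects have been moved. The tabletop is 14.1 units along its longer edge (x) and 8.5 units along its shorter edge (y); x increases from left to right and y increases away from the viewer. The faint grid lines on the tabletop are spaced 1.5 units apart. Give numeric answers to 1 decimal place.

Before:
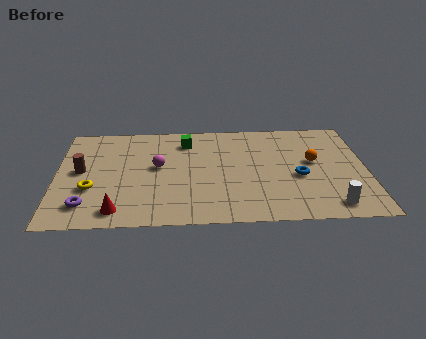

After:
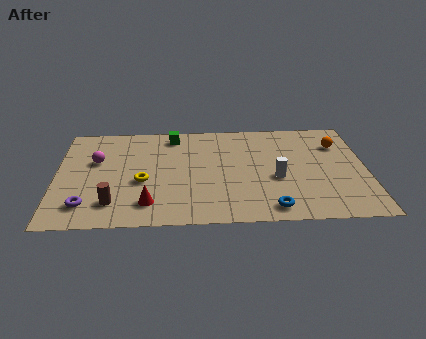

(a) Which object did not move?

the purple torus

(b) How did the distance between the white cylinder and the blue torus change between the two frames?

-0.4

The distance was about 2.8 in the first image and 2.4 in the second, so they moved 0.4 units closer together.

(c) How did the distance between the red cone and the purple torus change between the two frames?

+1.3

Before: roughly 1.5 units apart; after: 2.8. That's 1.3 units further apart.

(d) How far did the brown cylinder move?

3.1

The brown cylinder was near (1.1, 4.5) before and (2.6, 1.8) after, so it travelled √(1.5² + 2.7²) ≈ 3.1 units.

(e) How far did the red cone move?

1.5

The red cone was near (2.8, 1.2) before and (4.2, 1.7) after, so it travelled √(1.4² + 0.5²) ≈ 1.5 units.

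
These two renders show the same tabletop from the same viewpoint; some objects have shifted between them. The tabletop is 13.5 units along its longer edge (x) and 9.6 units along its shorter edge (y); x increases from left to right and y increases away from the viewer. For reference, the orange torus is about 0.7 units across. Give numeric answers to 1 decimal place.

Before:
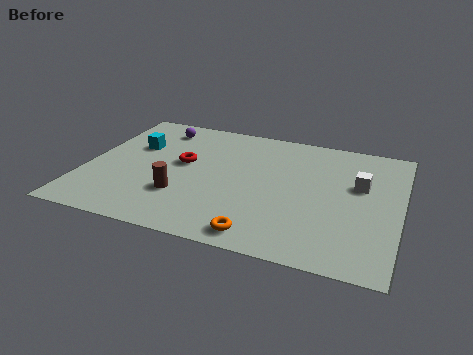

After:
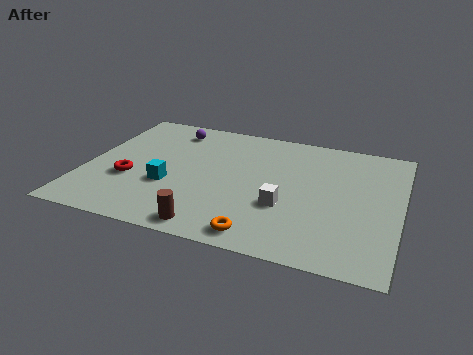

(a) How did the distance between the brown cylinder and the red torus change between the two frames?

+2.0

Before: roughly 2.5 units apart; after: 4.5. That's 2.0 units further apart.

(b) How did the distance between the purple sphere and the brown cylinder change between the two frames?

+2.1

Before: roughly 5.3 units apart; after: 7.4. That's 2.1 units further apart.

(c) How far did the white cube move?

3.9

From (11.7, 5.9) to (8.7, 3.4), the white cube covered √(3.0² + 2.5²) ≈ 3.9 units.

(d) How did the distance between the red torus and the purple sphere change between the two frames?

+1.7

They were about 3.0 units apart before and 4.7 after — 1.7 units further apart.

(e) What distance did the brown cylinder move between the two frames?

2.4

From (4.3, 2.9) to (5.8, 1.0), the brown cylinder covered √(1.5² + 1.9²) ≈ 2.4 units.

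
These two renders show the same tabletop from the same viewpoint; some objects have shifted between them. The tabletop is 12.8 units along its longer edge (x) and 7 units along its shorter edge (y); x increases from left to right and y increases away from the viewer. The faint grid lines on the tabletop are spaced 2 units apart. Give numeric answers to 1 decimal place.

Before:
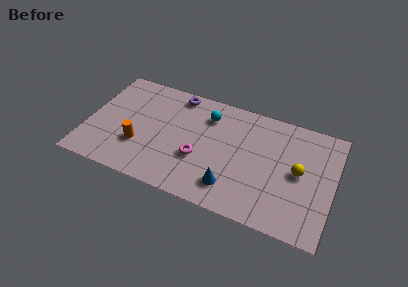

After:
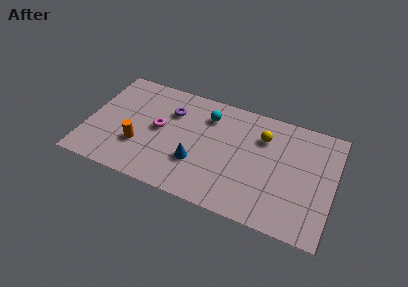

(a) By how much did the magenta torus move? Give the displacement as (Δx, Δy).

(-2.2, 1.1)

From the two frames, the magenta torus sits at roughly (5.9, 2.6) before and (3.7, 3.7) after.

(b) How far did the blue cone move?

2.1

From (7.7, 1.5) to (5.8, 2.3), the blue cone covered √(1.9² + 0.8²) ≈ 2.1 units.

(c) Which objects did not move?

the cyan sphere and the orange cylinder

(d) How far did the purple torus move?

1.2

The purple torus was near (4.4, 6.2) before and (4.2, 5.0) after, so it travelled √(0.2² + 1.2²) ≈ 1.2 units.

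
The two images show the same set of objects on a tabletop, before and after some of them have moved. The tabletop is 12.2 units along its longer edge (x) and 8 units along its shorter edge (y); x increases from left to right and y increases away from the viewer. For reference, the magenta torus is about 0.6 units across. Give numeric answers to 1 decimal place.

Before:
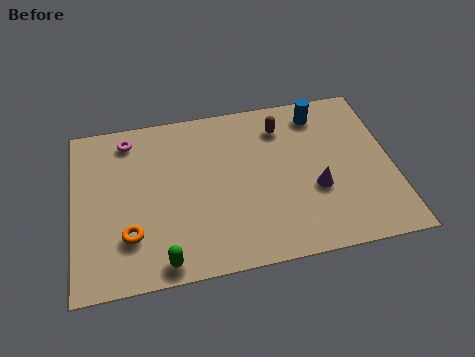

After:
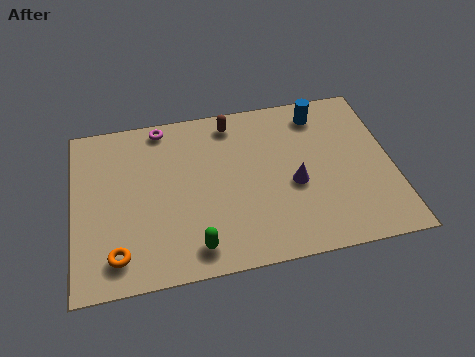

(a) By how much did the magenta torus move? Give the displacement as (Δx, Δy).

(1.3, 0.4)

The magenta torus was at about (2.2, 6.8) and moved to about (3.5, 7.2).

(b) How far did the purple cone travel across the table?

0.9

From (9.2, 3.0) to (8.4, 3.4), the purple cone covered √(0.8² + 0.4²) ≈ 0.9 units.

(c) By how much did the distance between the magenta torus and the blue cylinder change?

-1.3

The distance was about 7.4 in the first image and 6.1 in the second, so they moved 1.3 units closer together.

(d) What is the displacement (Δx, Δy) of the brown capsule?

(-1.9, 0.6)

The brown capsule was at about (8.1, 6.3) and moved to about (6.2, 6.9).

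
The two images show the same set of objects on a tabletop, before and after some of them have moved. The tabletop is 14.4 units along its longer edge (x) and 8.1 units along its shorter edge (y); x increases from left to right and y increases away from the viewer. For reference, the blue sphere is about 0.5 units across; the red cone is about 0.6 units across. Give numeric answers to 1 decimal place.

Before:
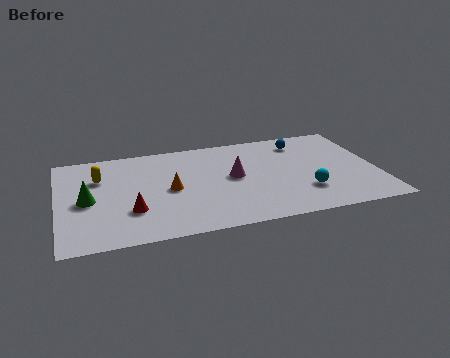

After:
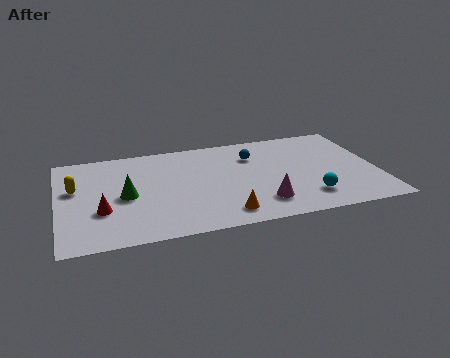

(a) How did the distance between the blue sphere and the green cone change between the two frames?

-4.0

The distance was about 10.3 in the first image and 6.3 in the second, so they moved 4.0 units closer together.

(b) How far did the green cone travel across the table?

1.7

The green cone moved from about (1.3, 3.8) to (3.0, 3.8), a distance of √(1.7² + 0.0²) ≈ 1.7.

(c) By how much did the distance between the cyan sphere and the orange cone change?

-2.4

Before: roughly 6.2 units apart; after: 3.8. That's 2.4 units closer together.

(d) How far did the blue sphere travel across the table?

2.4

The blue sphere moved from about (11.2, 6.6) to (8.9, 5.9), a distance of √(2.3² + 0.7²) ≈ 2.4.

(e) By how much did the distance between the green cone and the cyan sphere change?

-1.5

They were about 9.8 units apart before and 8.3 after — 1.5 units closer together.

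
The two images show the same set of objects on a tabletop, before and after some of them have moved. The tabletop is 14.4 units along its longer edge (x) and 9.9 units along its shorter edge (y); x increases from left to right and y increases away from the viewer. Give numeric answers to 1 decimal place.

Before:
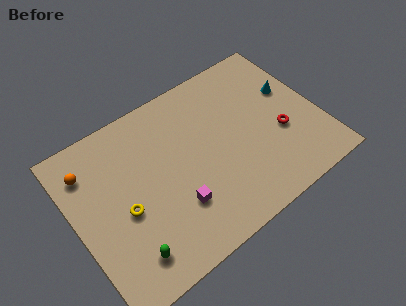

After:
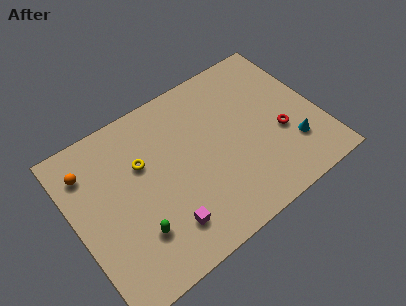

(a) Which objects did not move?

the red torus and the orange sphere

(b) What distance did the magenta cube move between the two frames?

1.1

The magenta cube moved from about (5.5, 2.9) to (4.7, 2.1), a distance of √(0.8² + 0.8²) ≈ 1.1.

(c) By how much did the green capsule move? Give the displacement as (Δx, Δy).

(0.7, 0.9)

The green capsule was at about (2.4, 1.8) and moved to about (3.1, 2.7).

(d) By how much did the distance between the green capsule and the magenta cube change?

-1.6

Before: roughly 3.3 units apart; after: 1.7. That's 1.6 units closer together.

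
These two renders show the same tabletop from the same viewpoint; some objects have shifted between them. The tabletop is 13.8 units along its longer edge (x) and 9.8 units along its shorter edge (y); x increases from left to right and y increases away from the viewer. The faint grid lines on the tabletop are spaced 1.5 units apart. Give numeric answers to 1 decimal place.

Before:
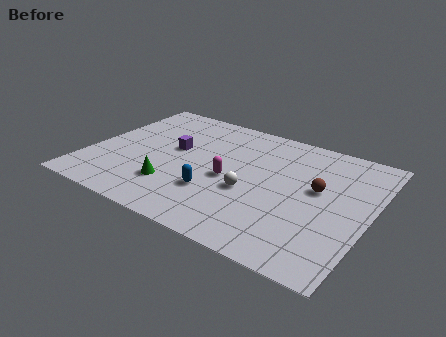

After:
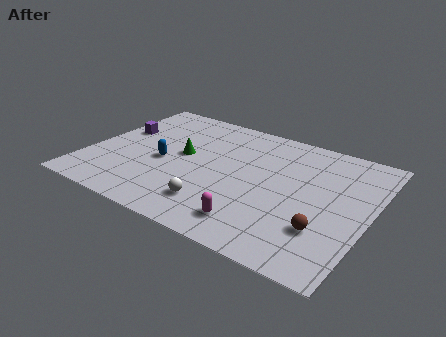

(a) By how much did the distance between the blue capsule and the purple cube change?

-0.5

Before: roughly 3.6 units apart; after: 3.1. That's 0.5 units closer together.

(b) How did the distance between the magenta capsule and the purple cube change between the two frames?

+5.5

They were about 3.2 units apart before and 8.7 after — 5.5 units further apart.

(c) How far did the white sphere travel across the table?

2.3

From (8.1, 3.9) to (6.7, 2.1), the white sphere covered √(1.4² + 1.8²) ≈ 2.3 units.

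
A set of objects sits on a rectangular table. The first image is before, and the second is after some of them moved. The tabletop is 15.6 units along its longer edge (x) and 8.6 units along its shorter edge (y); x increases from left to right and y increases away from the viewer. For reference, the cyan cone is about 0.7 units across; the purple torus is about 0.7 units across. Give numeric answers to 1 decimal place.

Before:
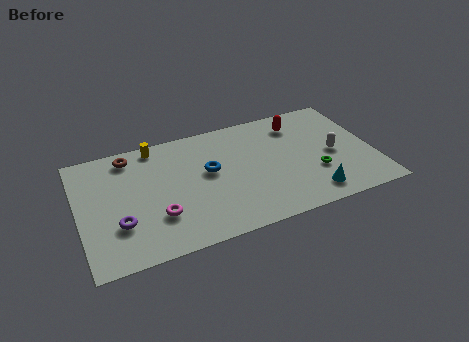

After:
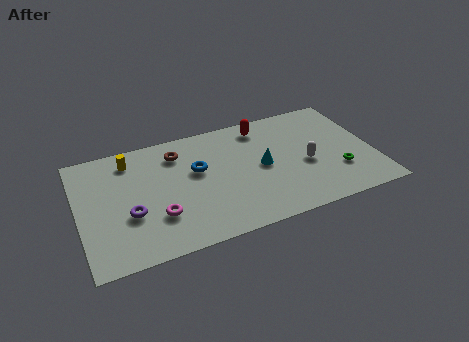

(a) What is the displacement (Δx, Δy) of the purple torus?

(0.6, 0.5)

The purple torus started near (2.0, 2.7) and ended near (2.6, 3.2).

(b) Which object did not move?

the magenta torus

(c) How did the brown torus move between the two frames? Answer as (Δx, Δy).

(2.5, -0.6)

The brown torus started near (2.9, 7.4) and ended near (5.4, 6.8).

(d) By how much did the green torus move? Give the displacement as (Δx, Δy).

(1.2, -0.3)

The green torus was at about (12.4, 2.9) and moved to about (13.6, 2.6).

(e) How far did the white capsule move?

1.5

The white capsule moved from about (13.5, 4.0) to (12.0, 3.7), a distance of √(1.5² + 0.3²) ≈ 1.5.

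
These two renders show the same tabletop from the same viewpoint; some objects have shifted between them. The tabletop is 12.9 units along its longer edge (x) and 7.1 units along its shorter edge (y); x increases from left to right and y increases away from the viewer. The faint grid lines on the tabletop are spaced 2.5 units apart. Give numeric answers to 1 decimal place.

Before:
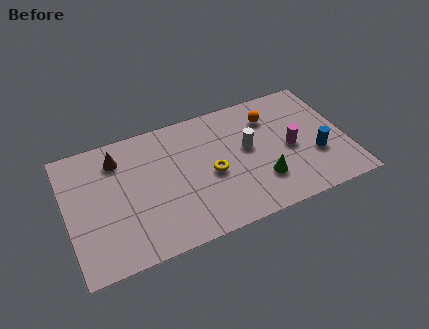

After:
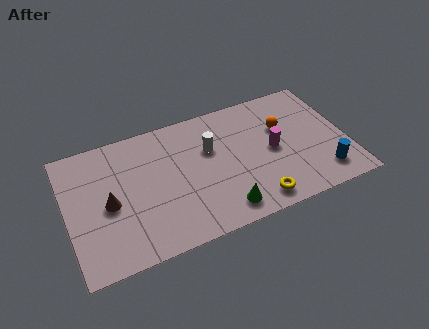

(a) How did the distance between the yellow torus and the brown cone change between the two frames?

+2.1

The distance was about 4.8 in the first image and 6.9 in the second, so they moved 2.1 units further apart.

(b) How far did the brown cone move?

2.4

The brown cone moved from about (2.5, 5.6) to (1.9, 3.3), a distance of √(0.6² + 2.3²) ≈ 2.4.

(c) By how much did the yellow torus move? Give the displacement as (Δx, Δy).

(1.8, -2.2)

The yellow torus was at about (6.6, 3.2) and moved to about (8.4, 1.0).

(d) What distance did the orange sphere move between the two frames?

0.9

From (9.6, 5.4) to (10.1, 4.6), the orange sphere covered √(0.5² + 0.8²) ≈ 0.9 units.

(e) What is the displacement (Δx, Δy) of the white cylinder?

(-1.7, 0.6)

The white cylinder was at about (8.4, 4.0) and moved to about (6.7, 4.6).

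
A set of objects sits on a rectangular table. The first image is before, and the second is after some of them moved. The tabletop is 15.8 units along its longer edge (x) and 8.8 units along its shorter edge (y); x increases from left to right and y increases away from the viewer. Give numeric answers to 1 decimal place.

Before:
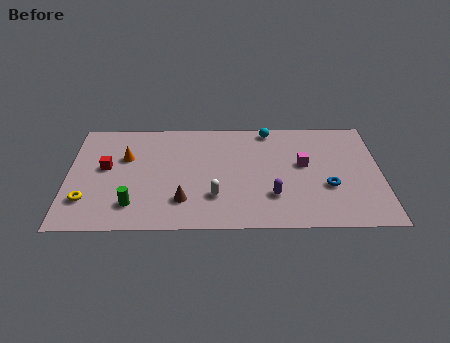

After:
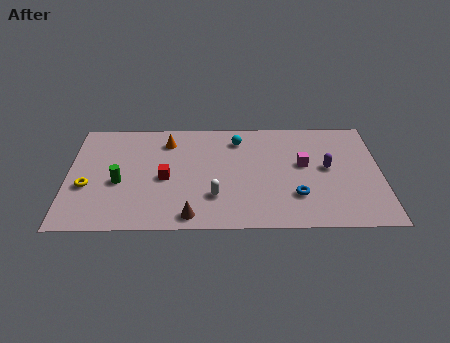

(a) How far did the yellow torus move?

1.1

The yellow torus moved from about (1.0, 2.3) to (1.0, 3.4), a distance of √(0.0² + 1.1²) ≈ 1.1.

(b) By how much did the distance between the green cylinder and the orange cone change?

+0.3

The distance was about 3.8 in the first image and 4.1 in the second, so they moved 0.3 units further apart.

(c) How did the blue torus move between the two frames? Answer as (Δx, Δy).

(-1.6, -0.7)

The blue torus was at about (13.1, 3.2) and moved to about (11.5, 2.5).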